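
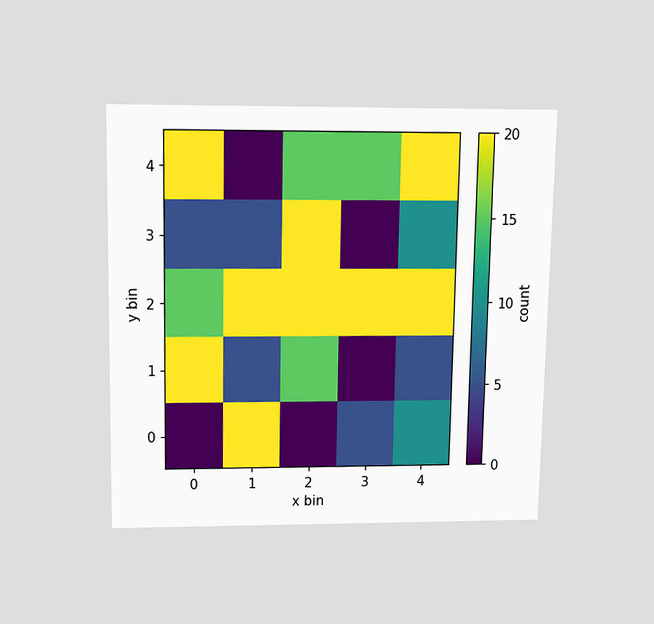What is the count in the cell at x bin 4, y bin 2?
20

The chart is viewed slightly from above. Matching the cell (4, 2) against the colorbar gives 20.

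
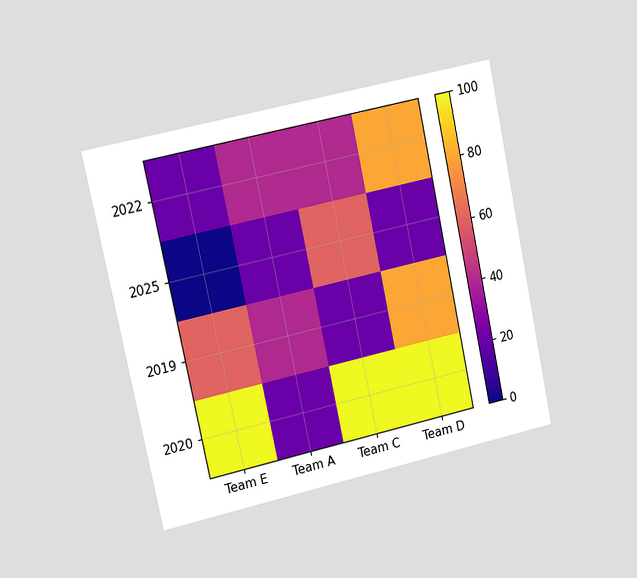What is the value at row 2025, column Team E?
The chart is tilted about 12° counter-clockwise and viewed slightly from the left. Matching cell (2025, Team E) against the colorbar gives 0.

0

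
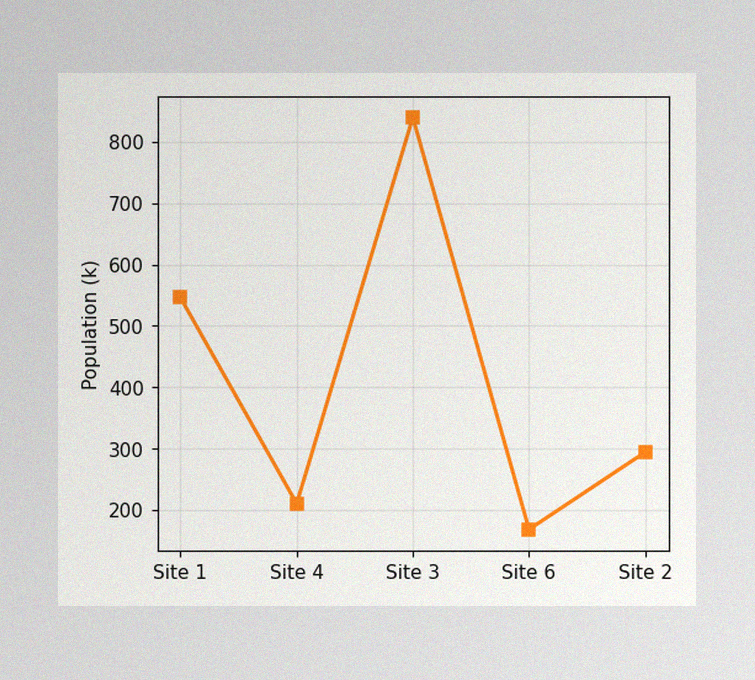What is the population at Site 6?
The image has some photo noise and uneven lighting. At Site 6, the line is at 168k.

168k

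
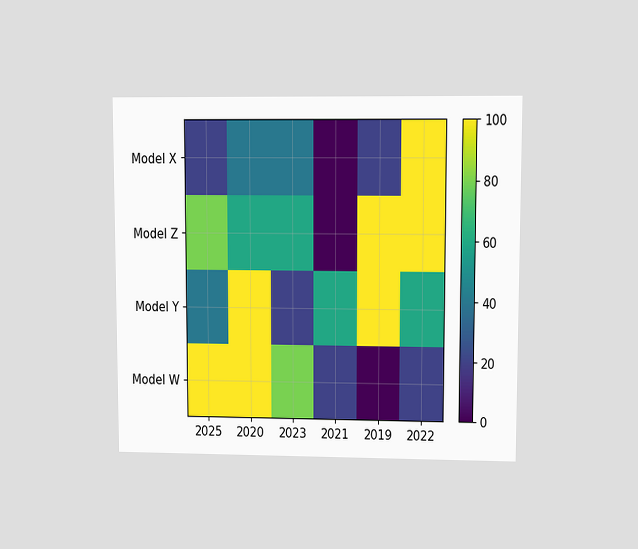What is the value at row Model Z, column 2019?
The chart is viewed at a slight angle. Matching cell (Model Z, 2019) against the colorbar gives 100.

100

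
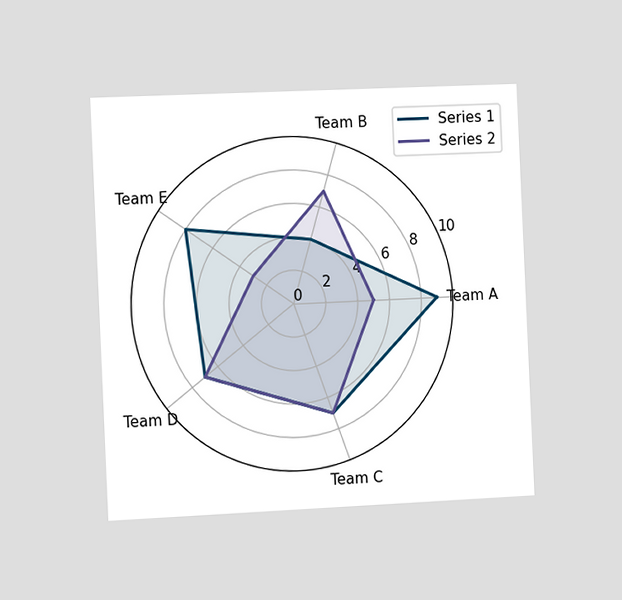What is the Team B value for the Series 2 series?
7

The chart is tilted about 3° counter-clockwise and viewed slightly from the left. On the Team B axis, Series 2 reaches 7.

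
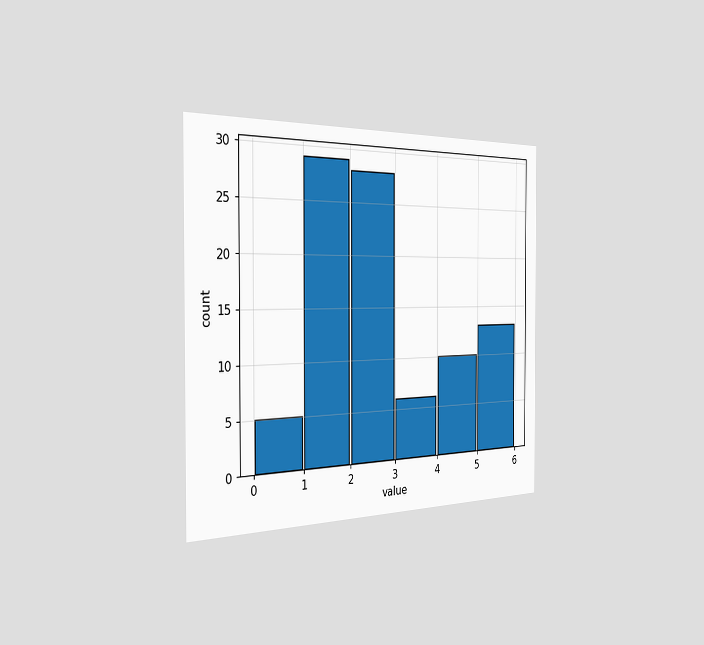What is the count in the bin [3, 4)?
The chart is viewed slightly from the left. The [3, 4) bin has height 6.

6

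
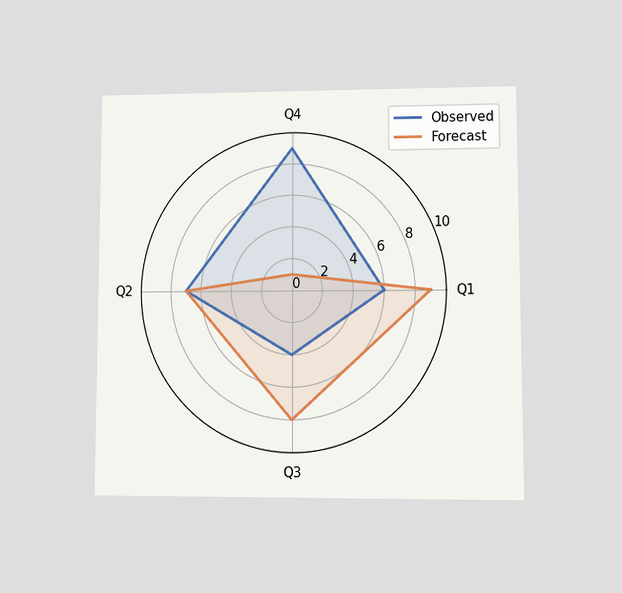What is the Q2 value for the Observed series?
7

The chart is viewed at a slight angle. On the Q2 axis, Observed reaches 7.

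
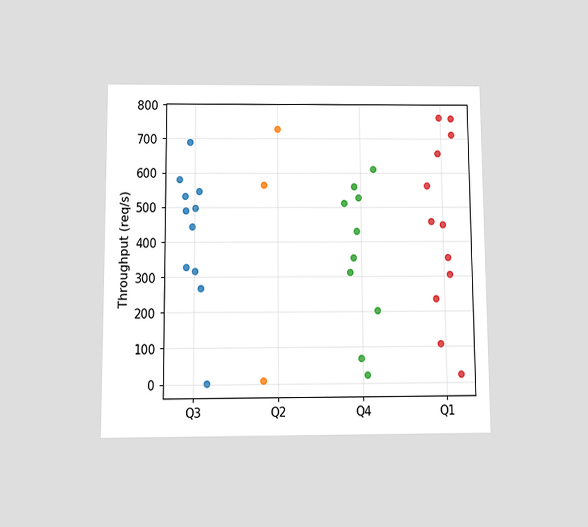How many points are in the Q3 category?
11

The chart is viewed at a slight angle. Counting the markers in the Q3 column gives 11.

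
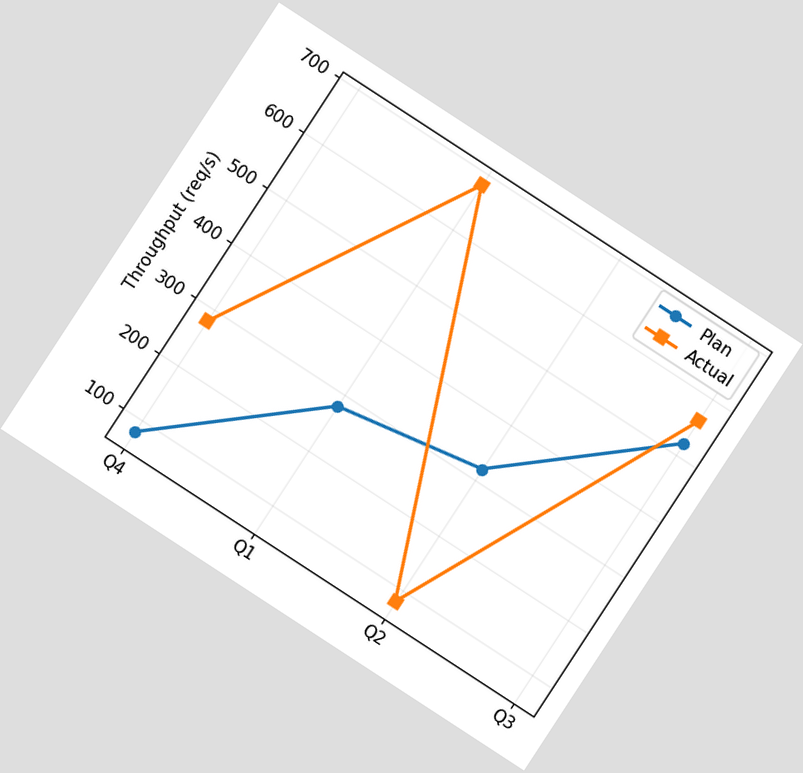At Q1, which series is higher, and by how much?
The chart is tilted about 33° clockwise. At Q1, Actual sits above the other line by 400req/s.

Actual, by 400req/s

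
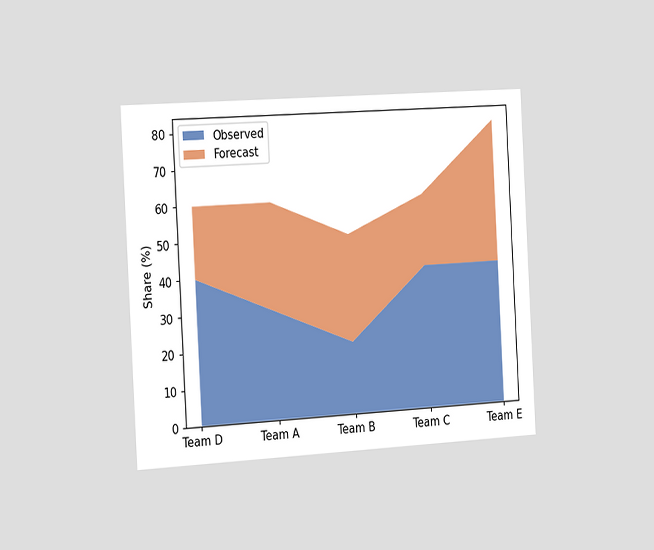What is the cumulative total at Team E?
80%

The chart is tilted about 3° counter-clockwise and viewed slightly from the left. The stacked total at Team E reaches 80%.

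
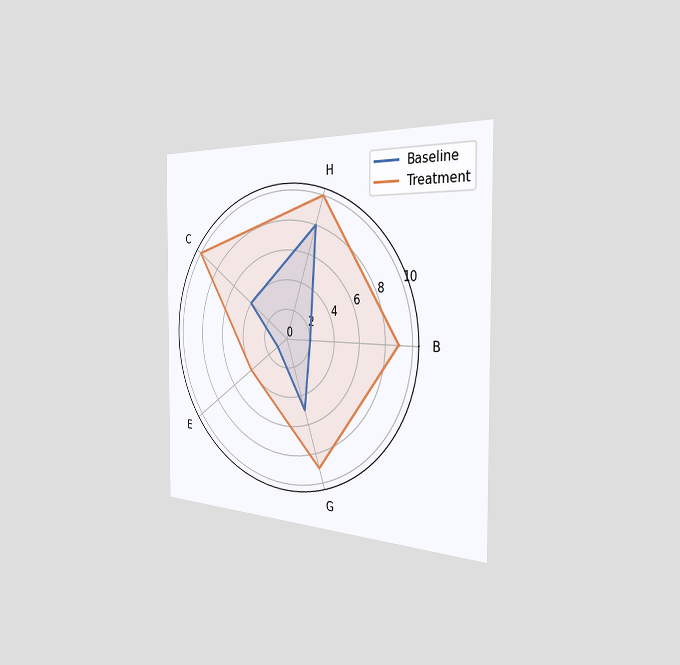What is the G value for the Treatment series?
9

The chart is viewed slightly from the right. On the G axis, Treatment reaches 9.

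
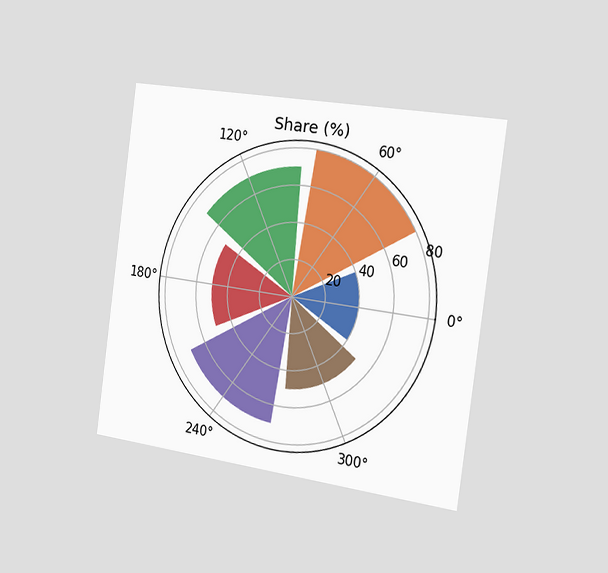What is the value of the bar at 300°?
The chart is tilted about 8° clockwise and viewed slightly from the right. The bar at 300° reaches 50% on the radial axis.

50%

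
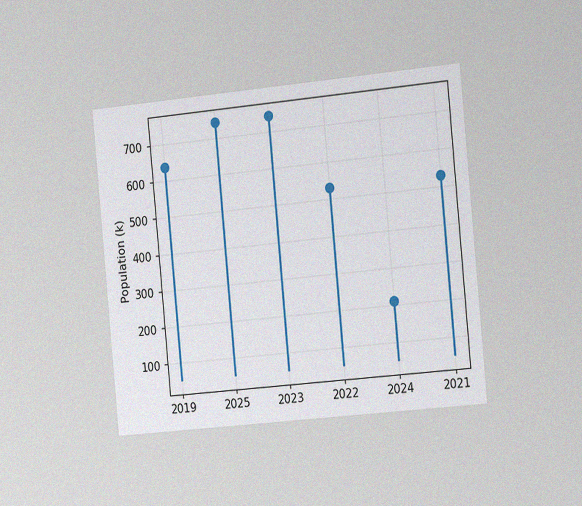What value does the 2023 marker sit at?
The chart is tilted about 5° counter-clockwise and viewed slightly from the right, with some photo noise. The 2023 marker sits at 742k.

742k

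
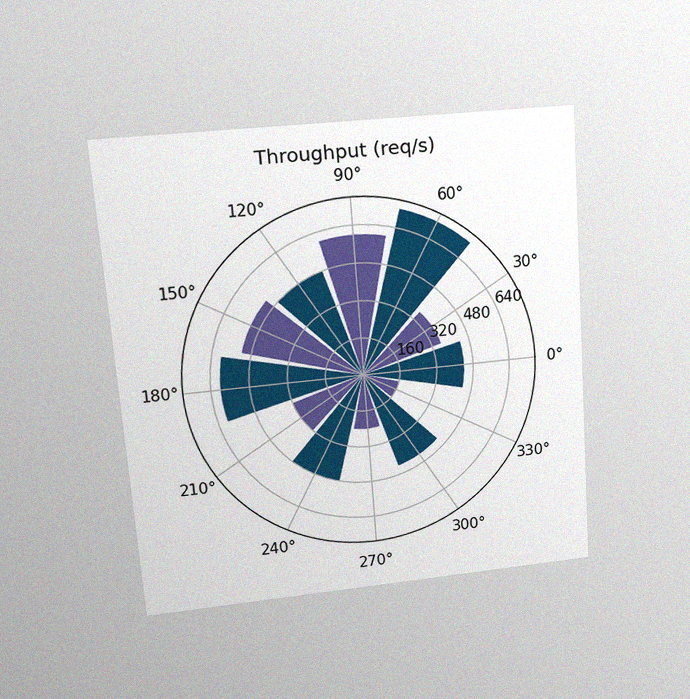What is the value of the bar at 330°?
The chart is tilted about 4° counter-clockwise and viewed at a slight angle, with some photo noise. The bar at 330° reaches 160req/s on the radial axis.

160req/s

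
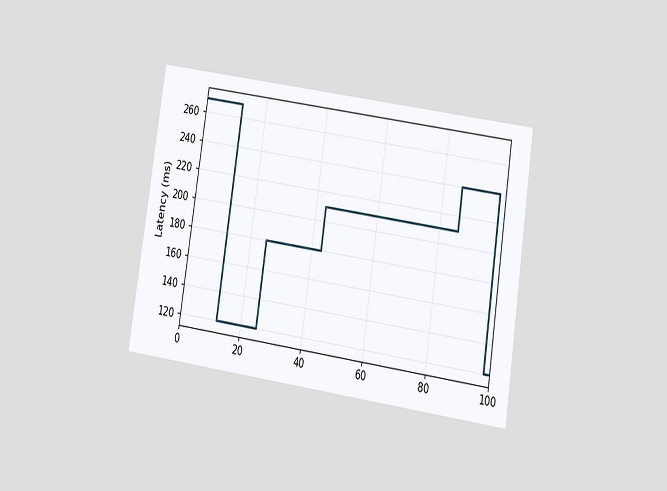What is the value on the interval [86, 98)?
240ms

The chart is tilted about 9° clockwise and viewed slightly from below. On [86, 98) the step sits at 240ms.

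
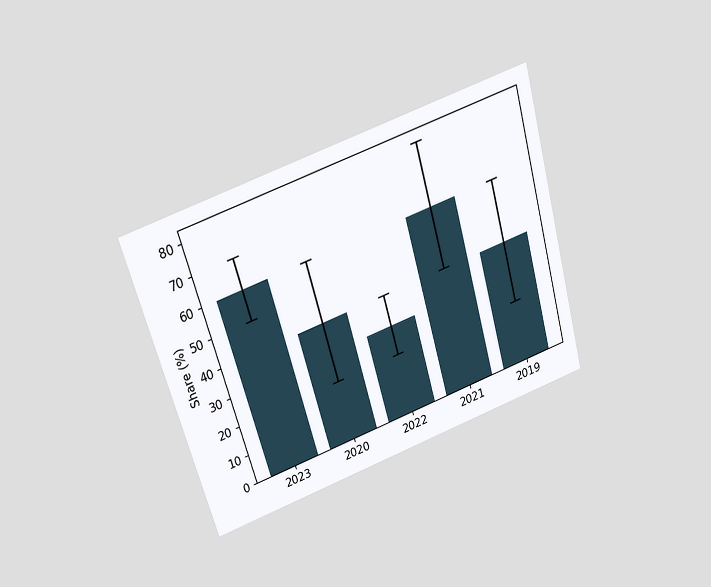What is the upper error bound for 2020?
60%

The chart is tilted about 16° counter-clockwise and viewed slightly from above. The 2020 bar's upper whisker reaches 60%.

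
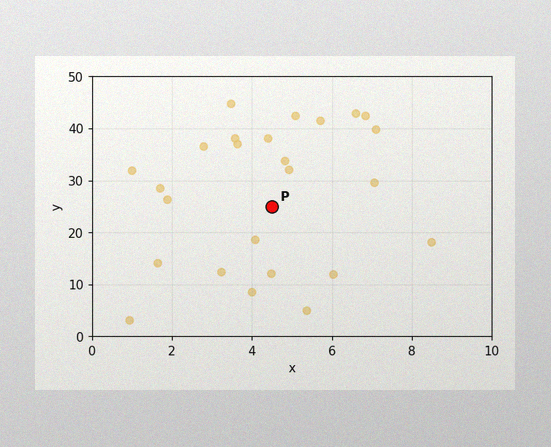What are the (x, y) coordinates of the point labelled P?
(4.5, 25)

The image has some photo noise and uneven lighting. Following the gridlines from P to each axis, P sits at (4.5, 25).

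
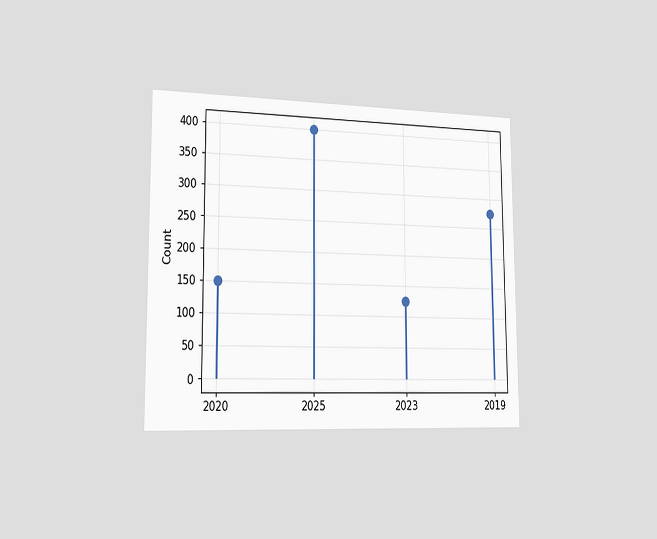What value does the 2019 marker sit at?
The chart is viewed slightly from the left. The 2019 marker sits at 275.

275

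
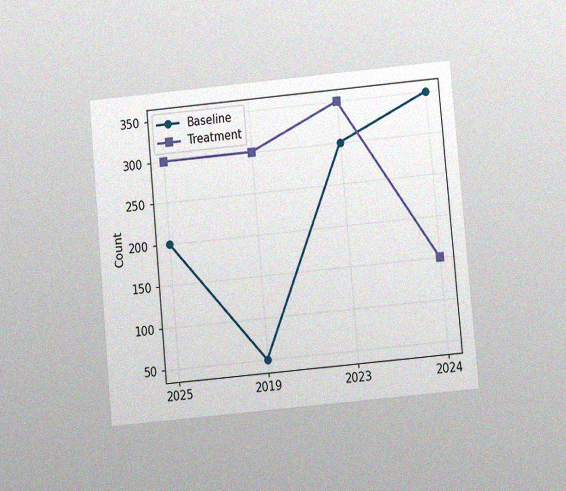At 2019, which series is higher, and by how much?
The chart is tilted about 5° counter-clockwise and viewed at a slight angle, with some photo noise. At 2019, Treatment sits above the other line by 250.

Treatment, by 250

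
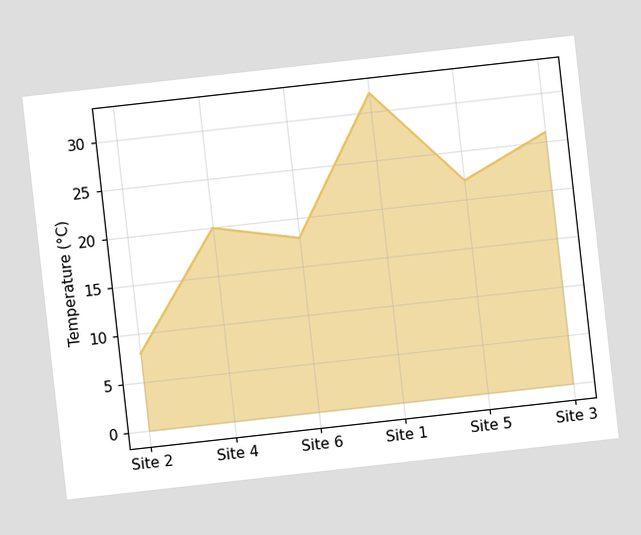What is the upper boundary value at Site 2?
8°C

The chart is tilted about 6° counter-clockwise. At Site 2 the upper boundary is at 8°C.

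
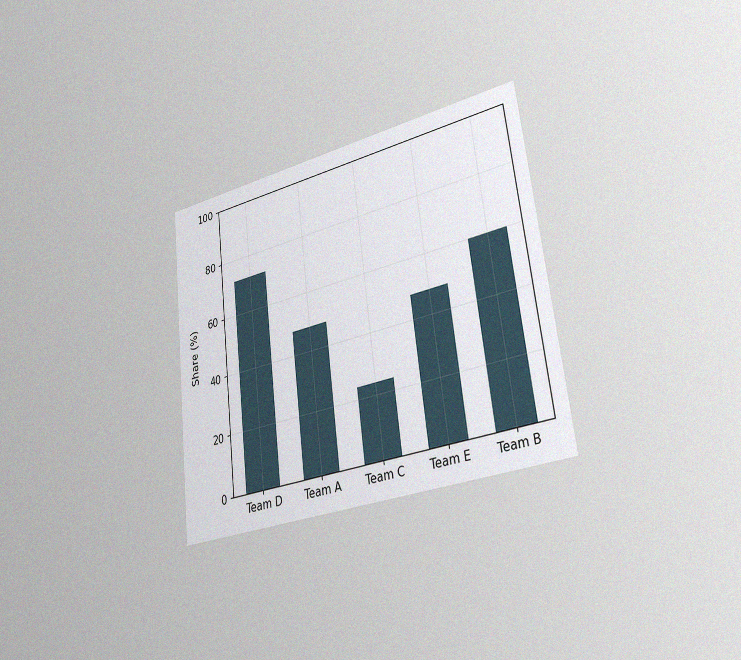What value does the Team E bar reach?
The chart is tilted about 7° counter-clockwise and viewed slightly from the right, with some photo noise. Reading along the chart's y-axis, the Team E bar reaches 48%.

48%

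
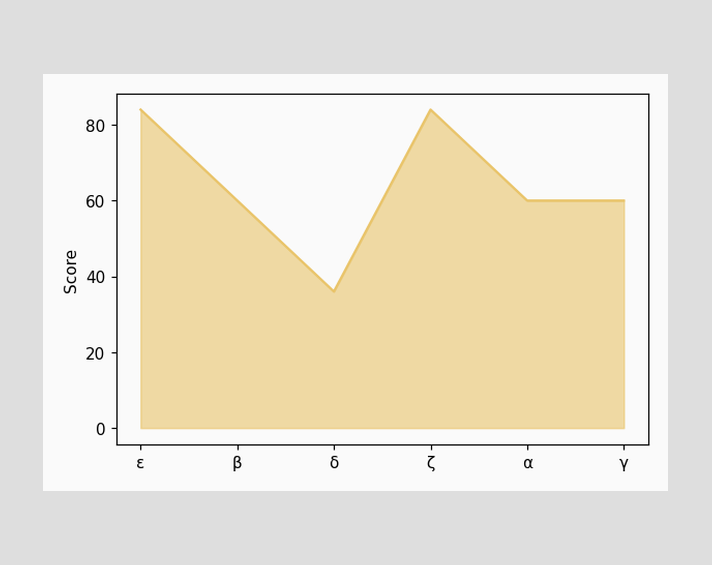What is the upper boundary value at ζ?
At ζ the upper boundary is at 84.

84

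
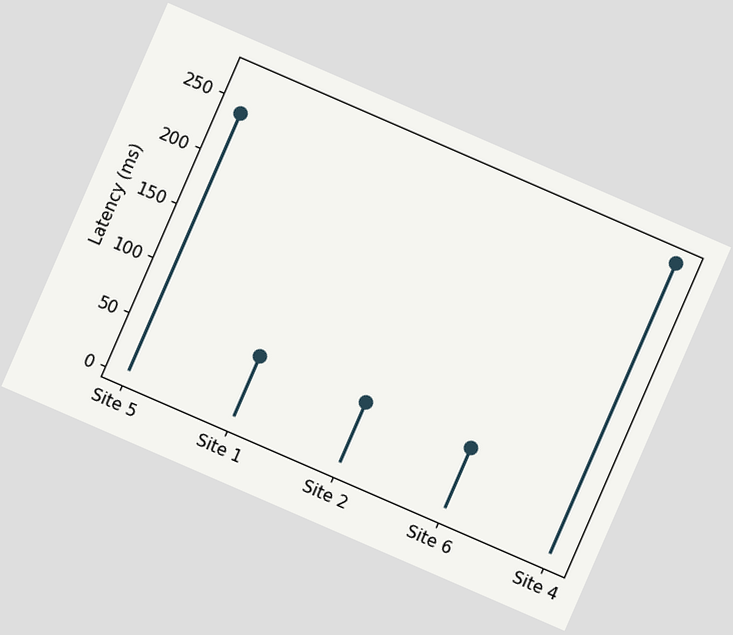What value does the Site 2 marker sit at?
The chart is tilted about 23° clockwise. The Site 2 marker sits at 60ms.

60ms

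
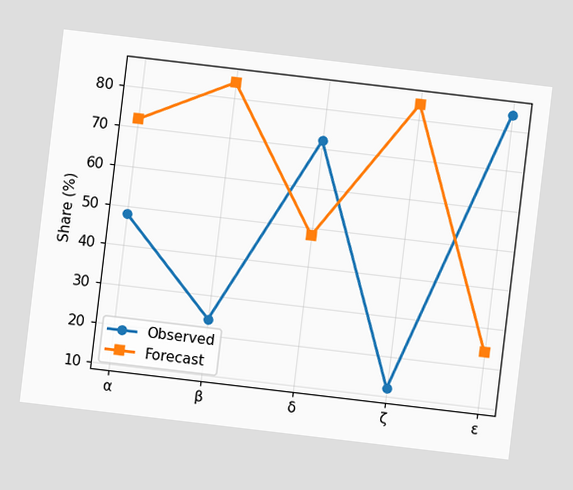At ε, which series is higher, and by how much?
Observed, by 60%

The chart is tilted about 7° clockwise. At ε, Observed sits above the other line by 60%.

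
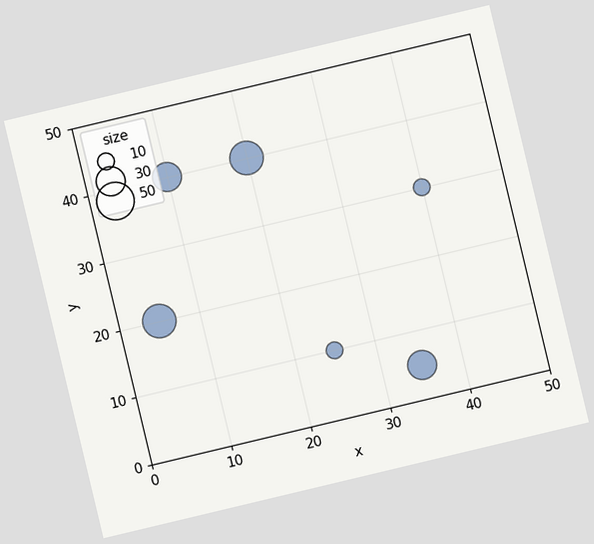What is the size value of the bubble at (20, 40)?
The chart is tilted about 13° counter-clockwise. Matching the bubble at (20, 40) against the size legend gives 40.

40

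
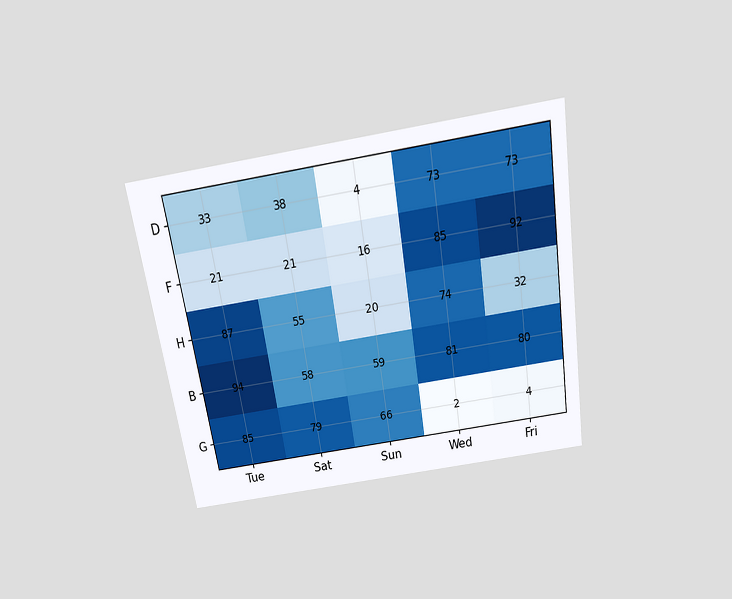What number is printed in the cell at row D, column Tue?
33

The chart is tilted about 9° counter-clockwise and viewed slightly from above. The (D, Tue) cell reads 33.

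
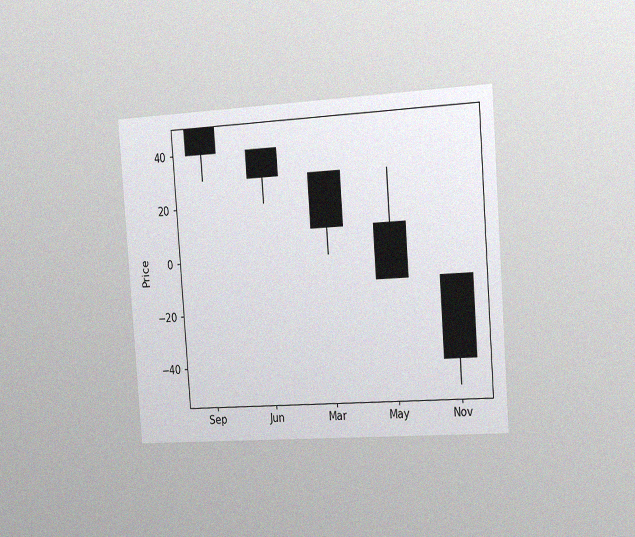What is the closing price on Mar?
The chart is tilted about 4° counter-clockwise and viewed slightly from the right, with some photo noise. The Mar candle closes at 10.

10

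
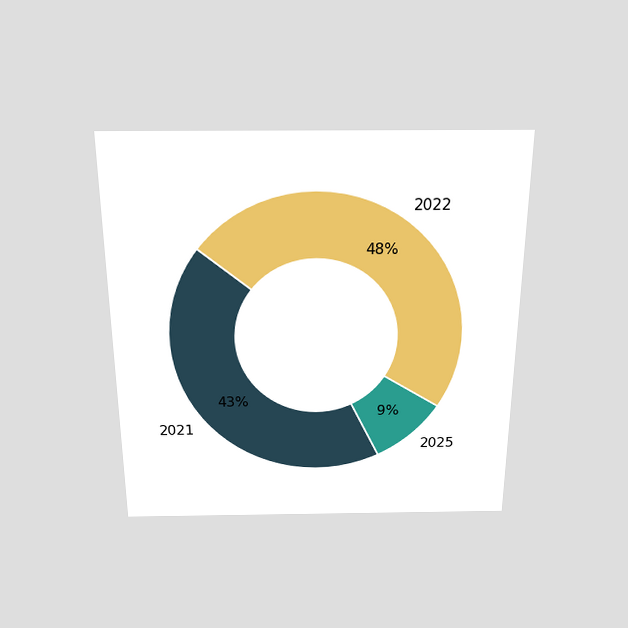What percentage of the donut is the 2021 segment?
43%

The chart is viewed slightly from above. The 2021 segment takes up 43% of the ring.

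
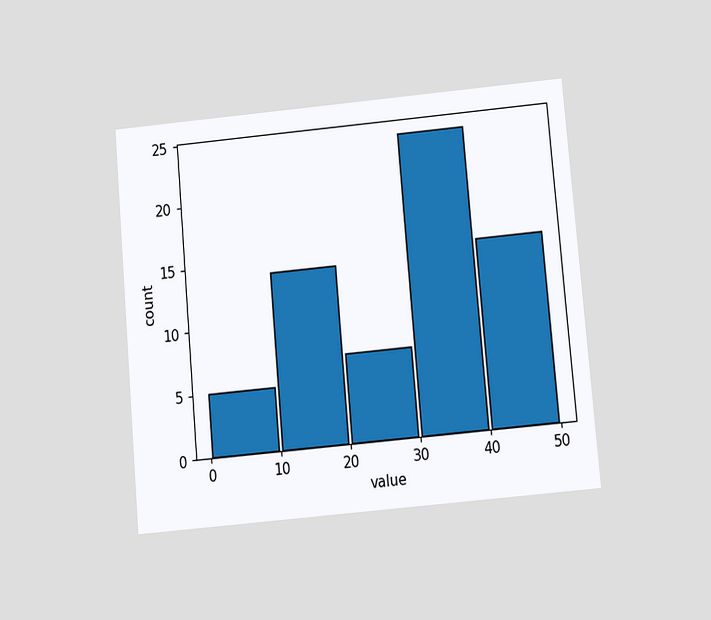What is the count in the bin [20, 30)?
7

The chart is tilted about 5° counter-clockwise and viewed slightly from below. The [20, 30) bin has height 7.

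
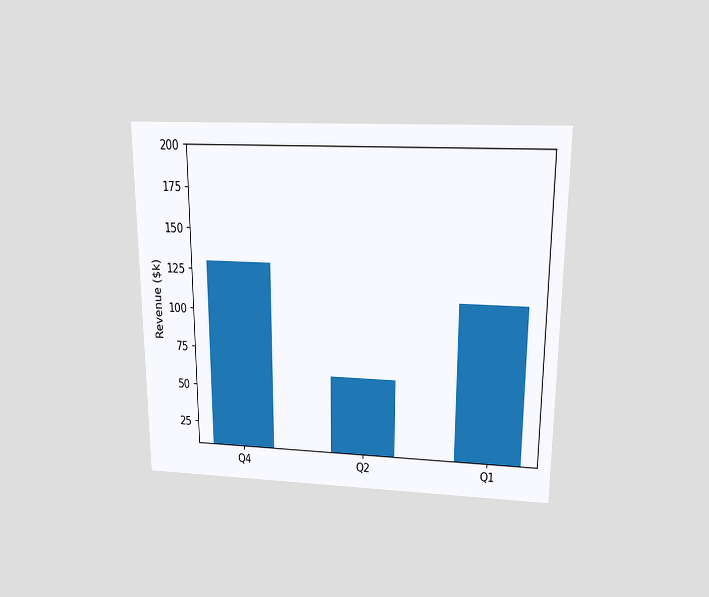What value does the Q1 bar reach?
The chart is viewed slightly from above. Reading along the chart's y-axis, the Q1 bar reaches $110k.

$110k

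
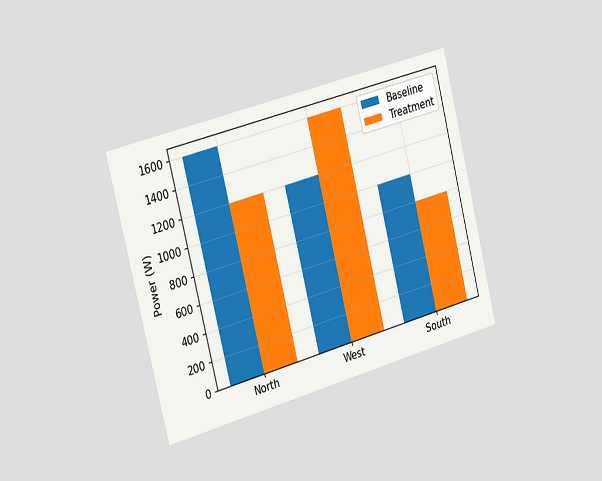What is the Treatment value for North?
1200W

The chart is tilted about 14° counter-clockwise and viewed slightly from the left. The Treatment bar at North reaches 1200W on the y-axis.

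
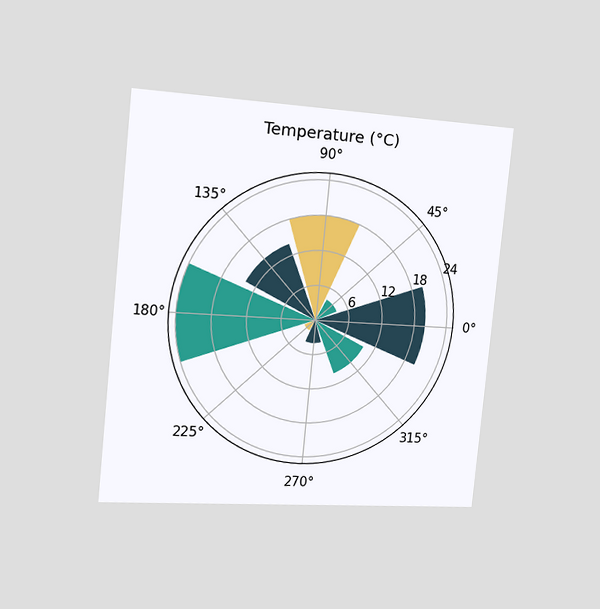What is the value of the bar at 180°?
The chart is tilted about 6° clockwise and viewed slightly from the left. The bar at 180° reaches 24°C on the radial axis.

24°C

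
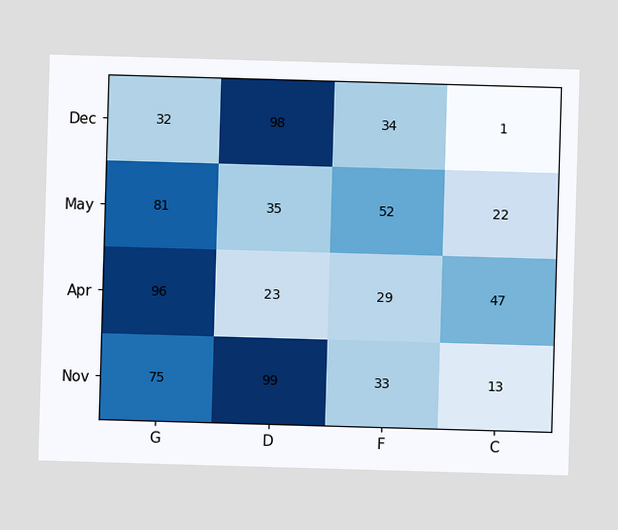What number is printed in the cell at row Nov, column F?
The (Nov, F) cell reads 33.

33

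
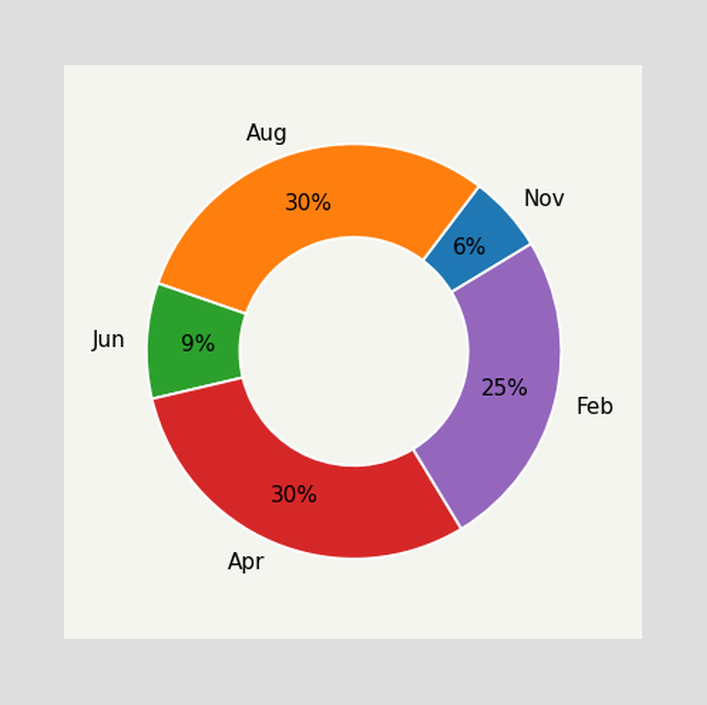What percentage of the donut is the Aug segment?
30%

The Aug segment takes up 30% of the ring.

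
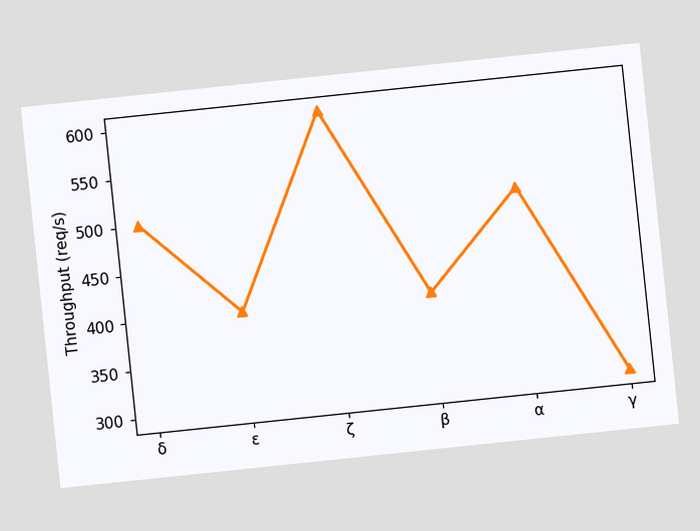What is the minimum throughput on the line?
300req/s

The chart is tilted about 6° counter-clockwise. The lowest point is at γ, and reading across to the y-axis gives 300req/s.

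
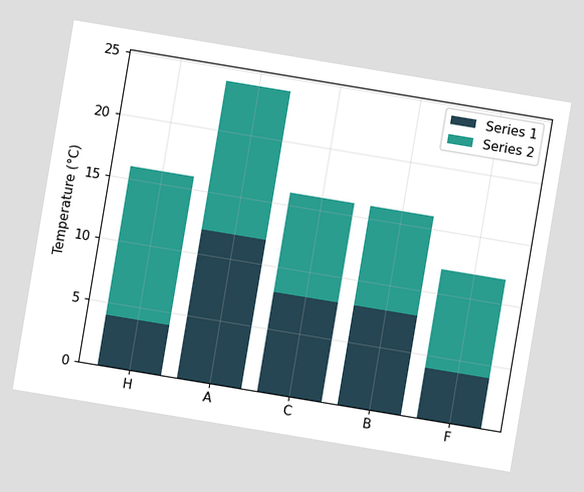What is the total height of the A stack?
The chart is tilted about 9° clockwise. The A stack's top reaches 24°C on the y-axis.

24°C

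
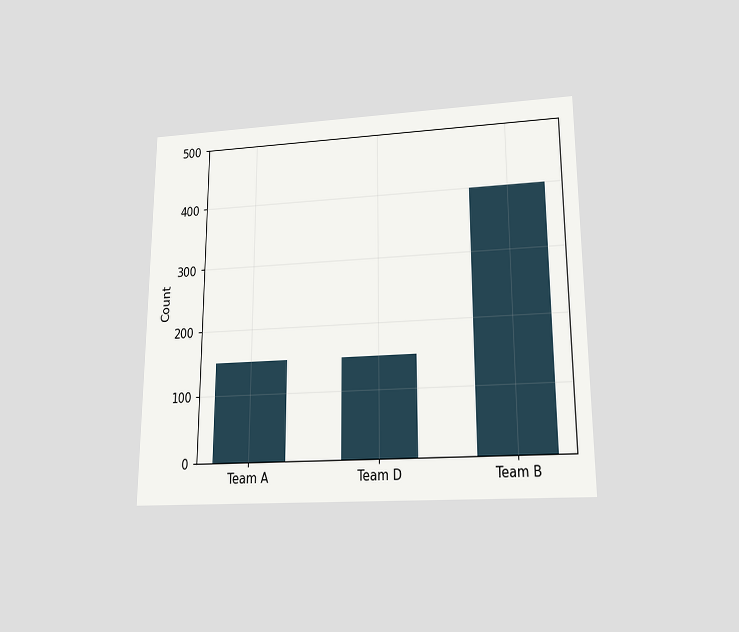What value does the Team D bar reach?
150

The chart is viewed slightly from below. Reading along the chart's y-axis, the Team D bar reaches 150.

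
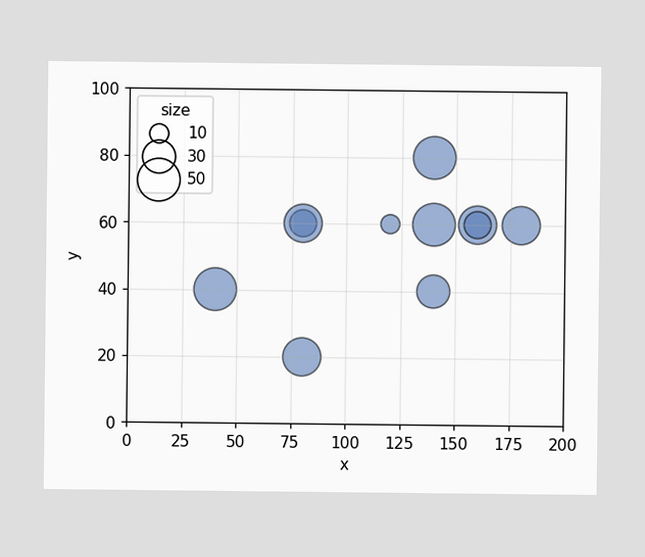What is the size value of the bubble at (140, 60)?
50

Matching the bubble at (140, 60) against the size legend gives 50.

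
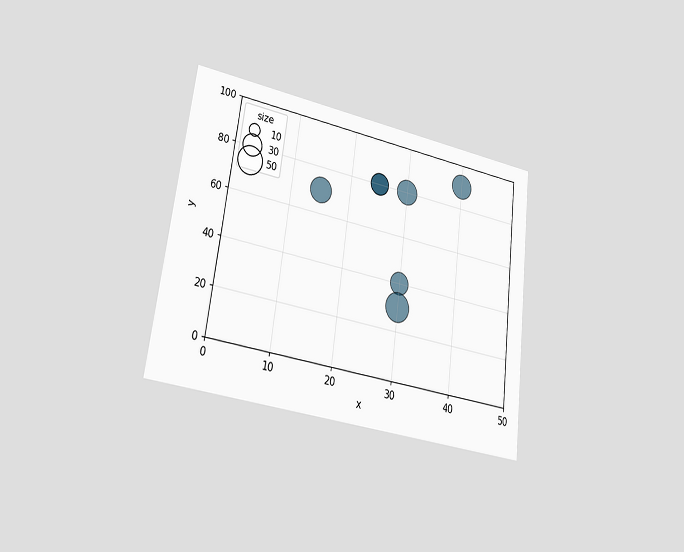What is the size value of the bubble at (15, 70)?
40

The chart is tilted about 7° clockwise and viewed at a slight angle. Matching the bubble at (15, 70) against the size legend gives 40.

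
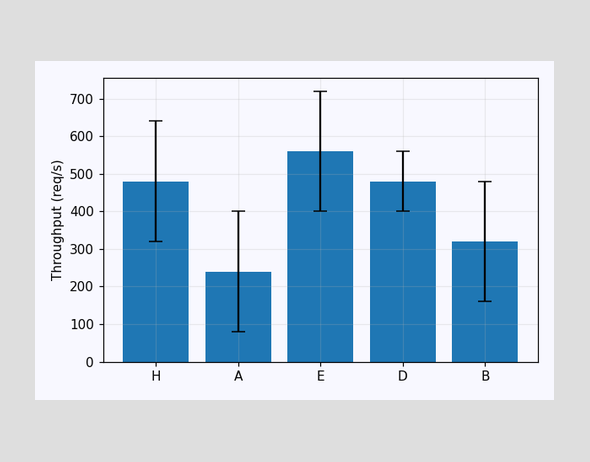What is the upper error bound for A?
400req/s

The A bar's upper whisker reaches 400req/s.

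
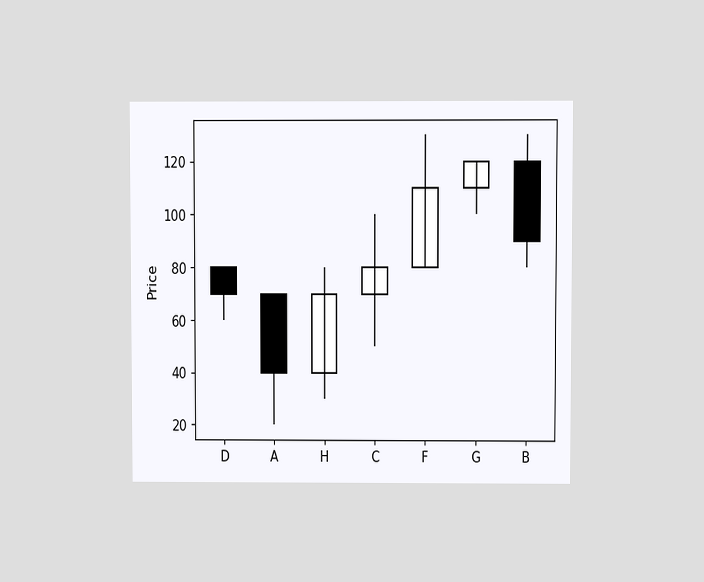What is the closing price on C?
The chart is viewed at a slight angle. The C candle closes at 80.

80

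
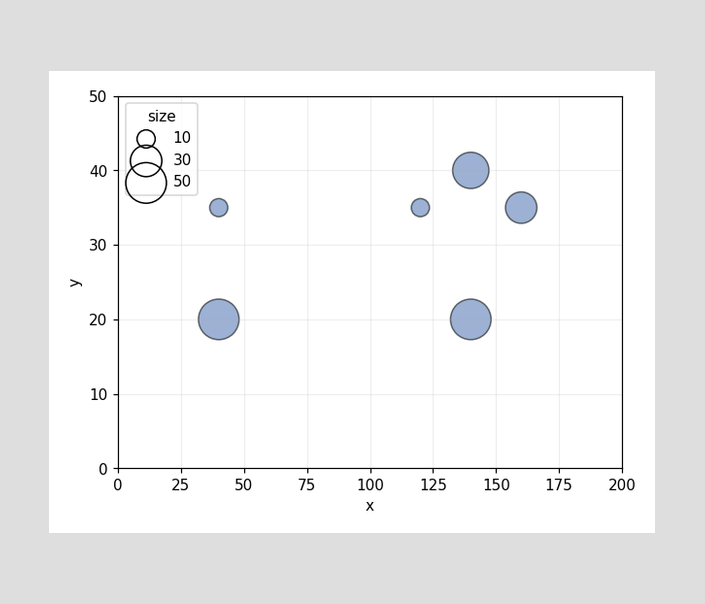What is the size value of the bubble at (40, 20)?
Matching the bubble at (40, 20) against the size legend gives 50.

50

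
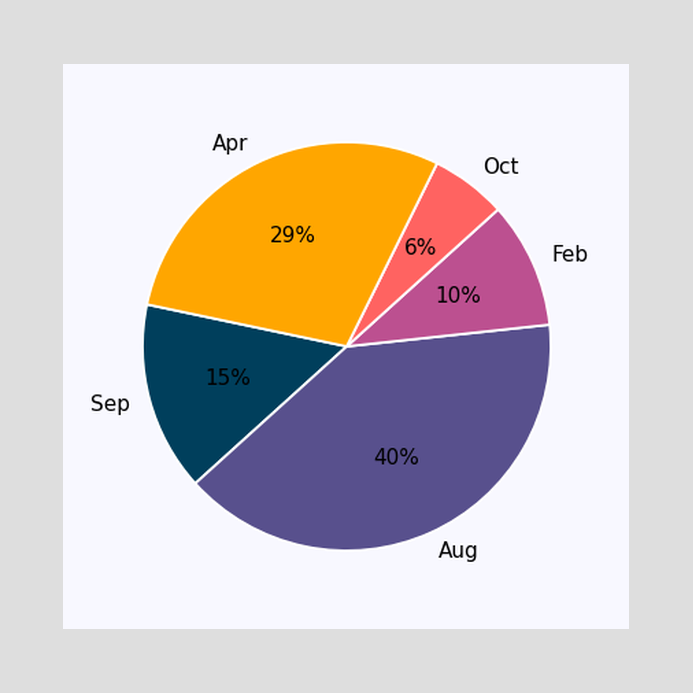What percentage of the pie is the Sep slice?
15%

The Sep slice takes up 15% of the pie.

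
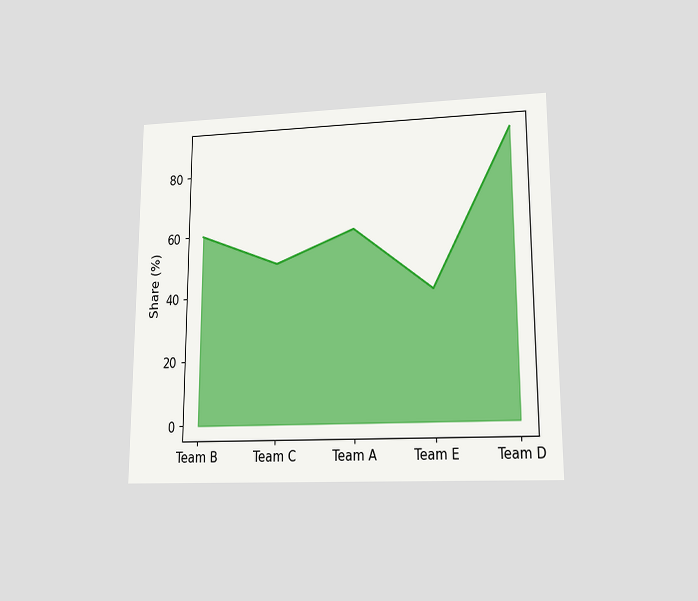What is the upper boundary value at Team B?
60%

The chart is viewed at a slight angle. At Team B the upper boundary is at 60%.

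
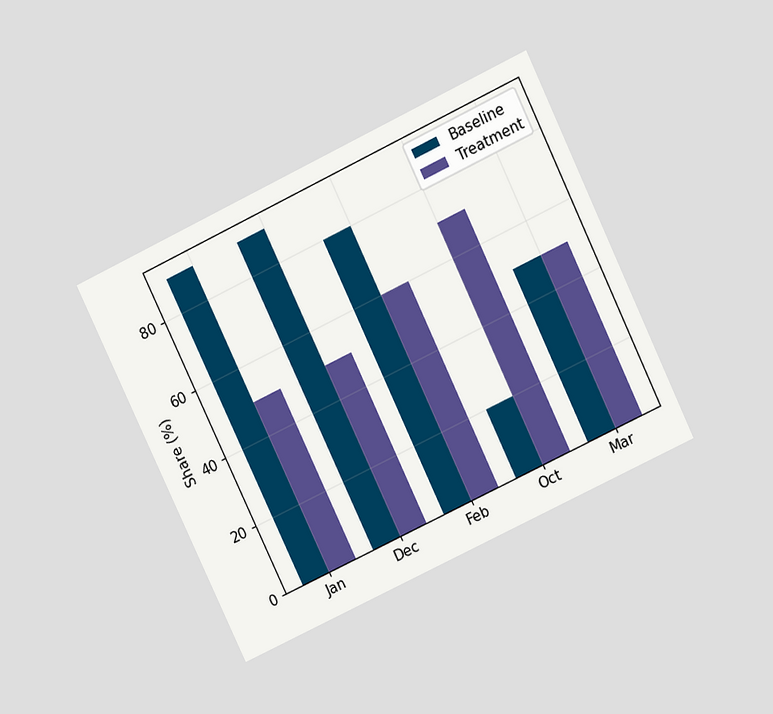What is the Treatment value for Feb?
The chart is tilted about 25° counter-clockwise and viewed at a slight angle. The Treatment bar at Feb reaches 60% on the y-axis.

60%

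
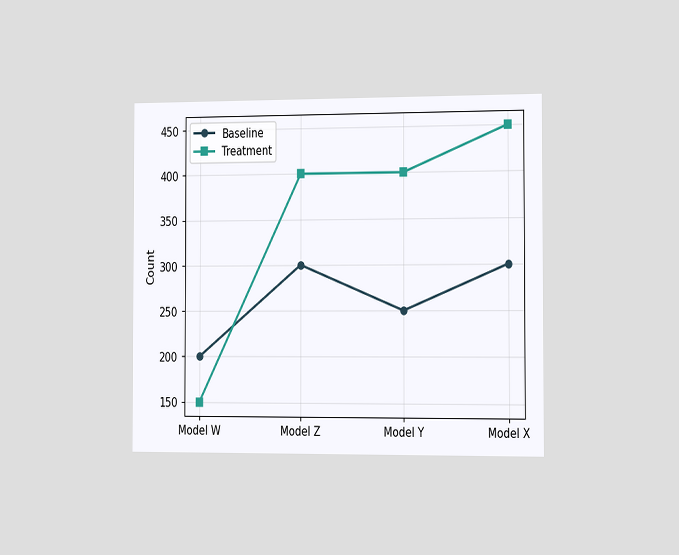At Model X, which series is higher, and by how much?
Treatment, by 150

The chart is viewed slightly from the right. At Model X, Treatment sits above the other line by 150.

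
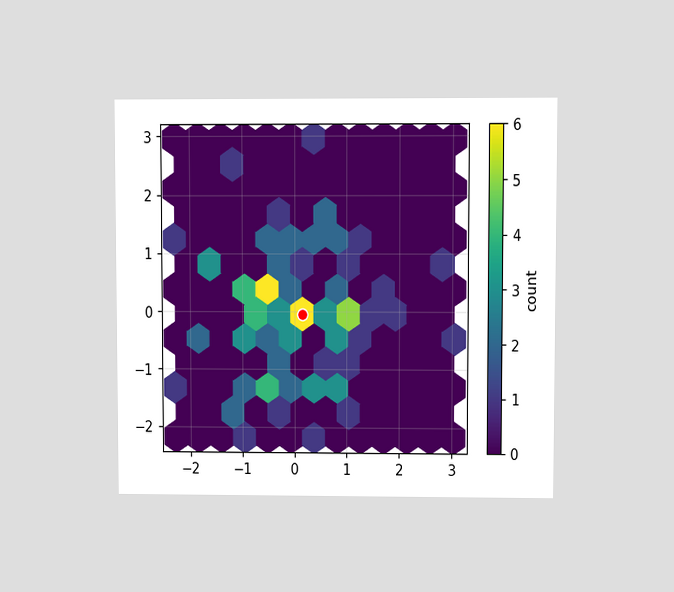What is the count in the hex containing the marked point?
6

The chart is viewed at a slight angle. The marked hex reads 6 on the colorbar.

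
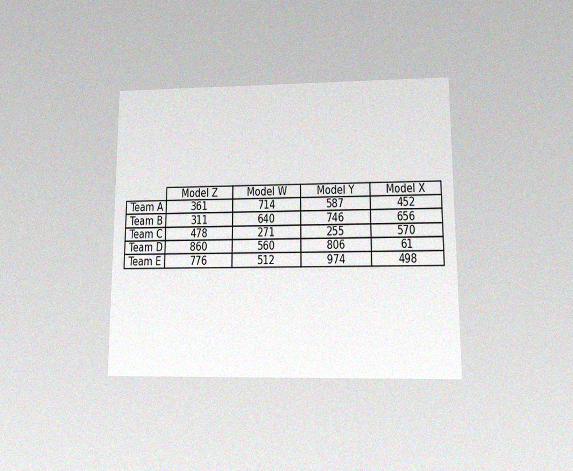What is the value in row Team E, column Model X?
The chart is viewed at a slight angle, with some photo noise. The (Team E, Model X) cell reads 498.

498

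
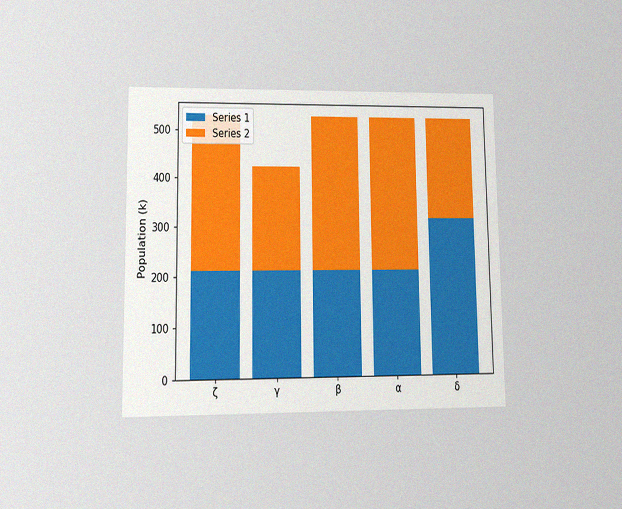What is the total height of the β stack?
The chart is viewed at a slight angle, with some photo noise. The β stack's top reaches 530k on the y-axis.

530k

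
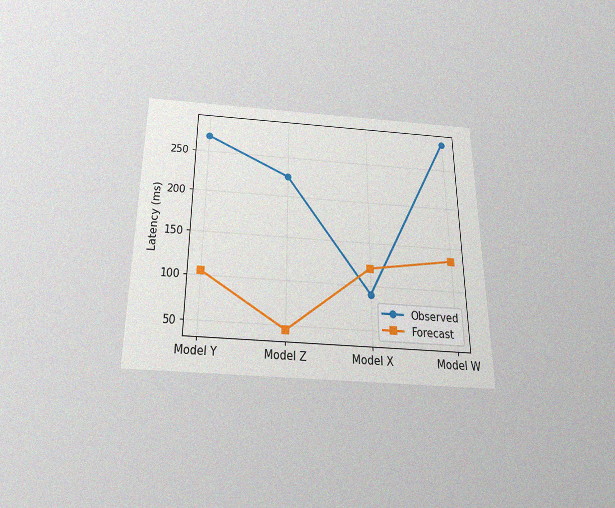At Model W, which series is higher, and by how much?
The chart is viewed slightly from below, with some photo noise. At Model W, Observed sits above the other line by 150ms.

Observed, by 150ms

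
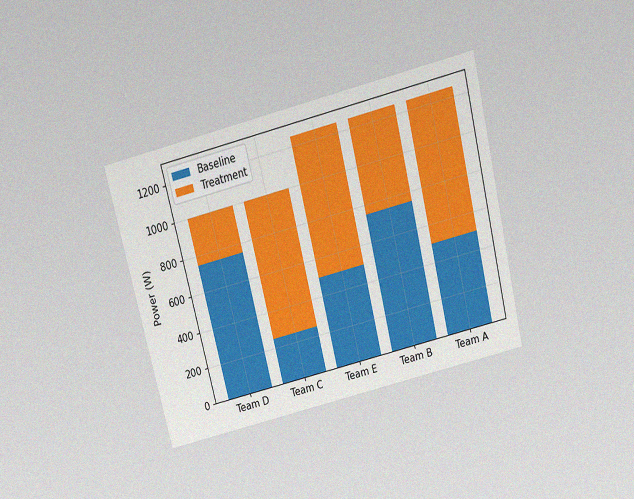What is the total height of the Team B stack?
1250W

The chart is tilted about 14° counter-clockwise and viewed slightly from above, with some photo noise. The Team B stack's top reaches 1250W on the y-axis.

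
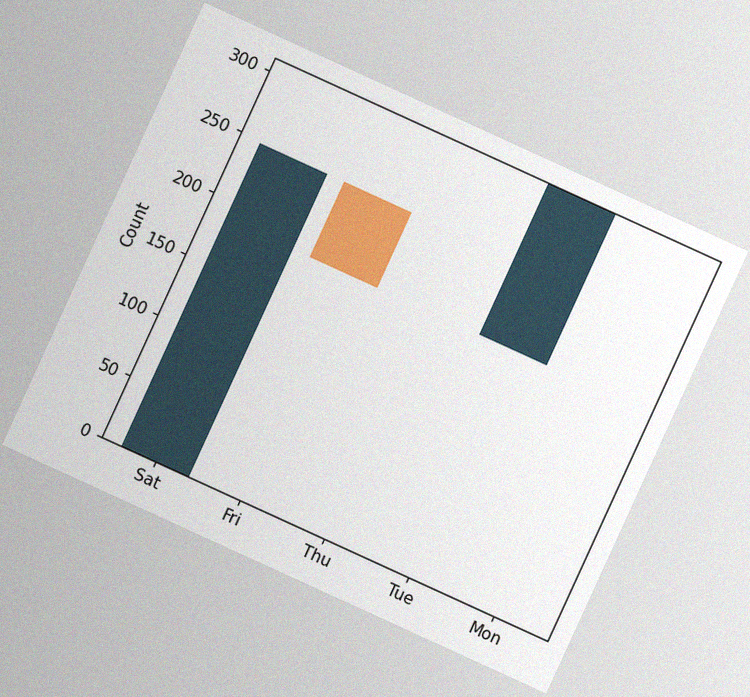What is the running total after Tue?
310

The chart is tilted about 25° clockwise, with some photo noise. After Tue the running total reaches 310.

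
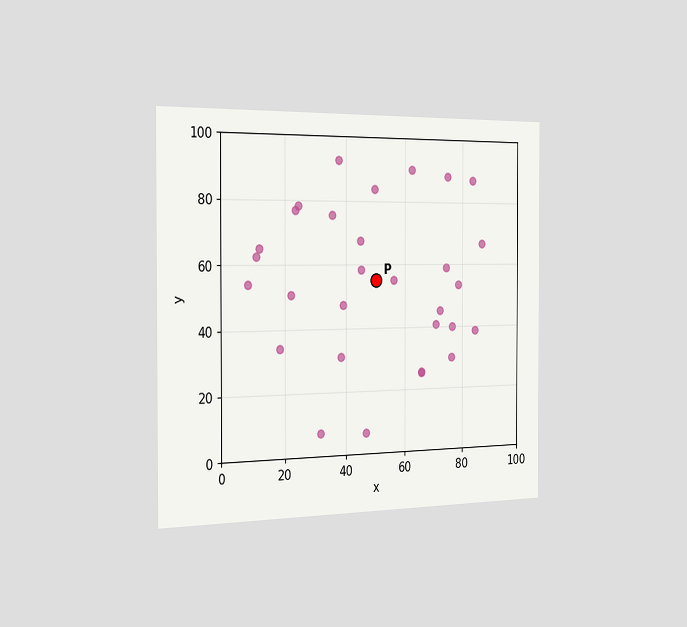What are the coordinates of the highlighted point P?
(50, 55)

The chart is viewed slightly from the left. Following the gridlines from P to each axis, P sits at (50, 55).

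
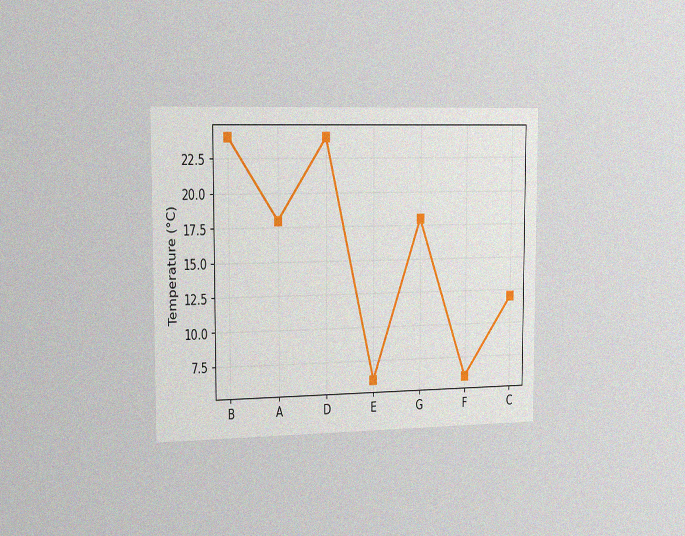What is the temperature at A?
18°C

The chart is viewed slightly from the left, with some photo noise. At A, the line is at 18°C.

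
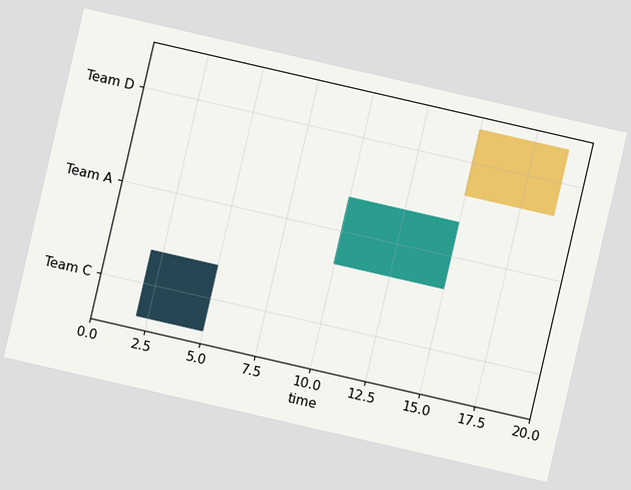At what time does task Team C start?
2

The chart is tilted about 13° clockwise. The Team C bar begins at t=2.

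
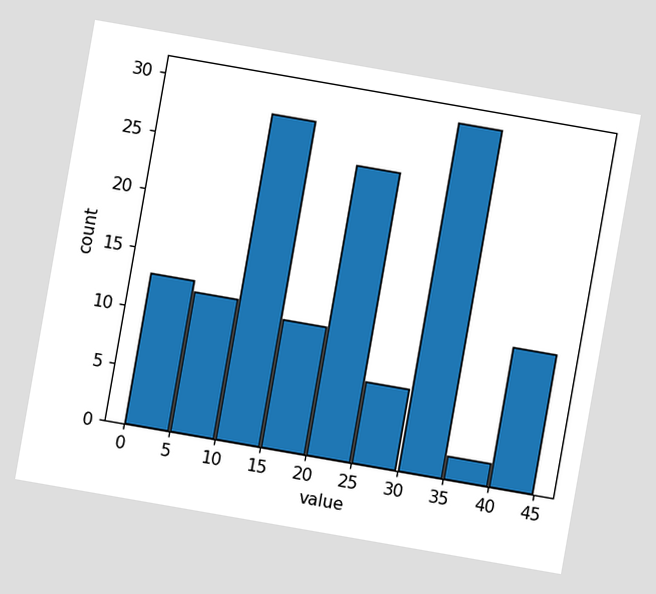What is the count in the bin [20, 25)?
25

The chart is tilted about 10° clockwise. The [20, 25) bin has height 25.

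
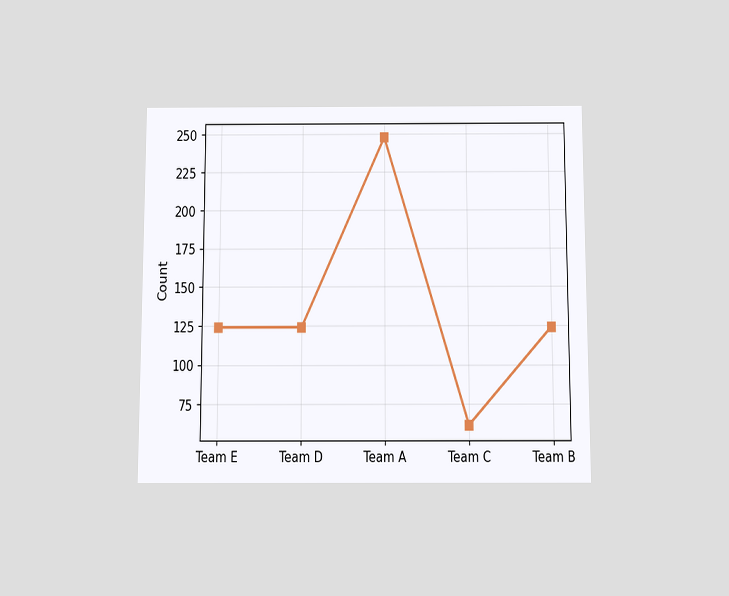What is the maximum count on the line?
The chart is viewed slightly from below. The highest point is at Team A, and reading across to the y-axis gives 248.

248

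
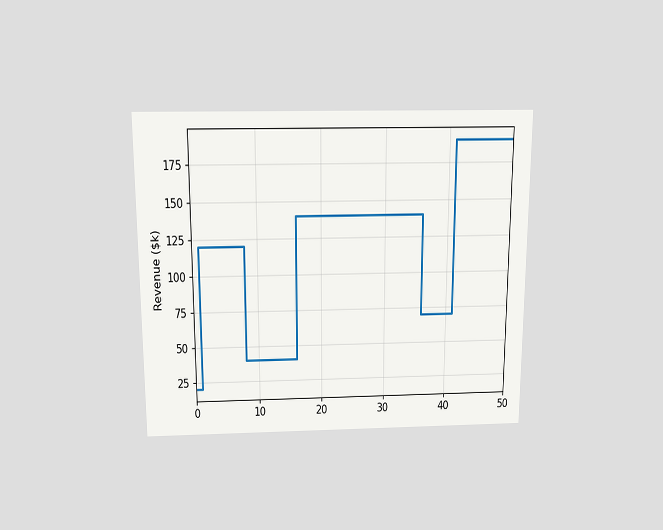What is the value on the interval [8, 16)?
The chart is viewed slightly from above. On [8, 16) the step sits at $40k.

$40k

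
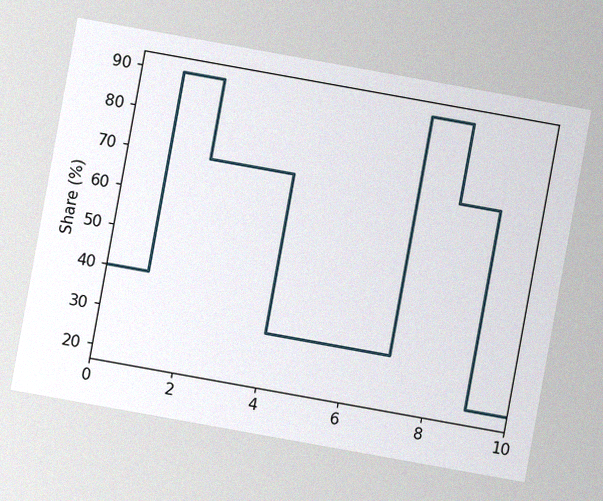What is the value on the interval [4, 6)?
The chart is tilted about 10° clockwise, with some photo noise. On [4, 6) the step sits at 30%.

30%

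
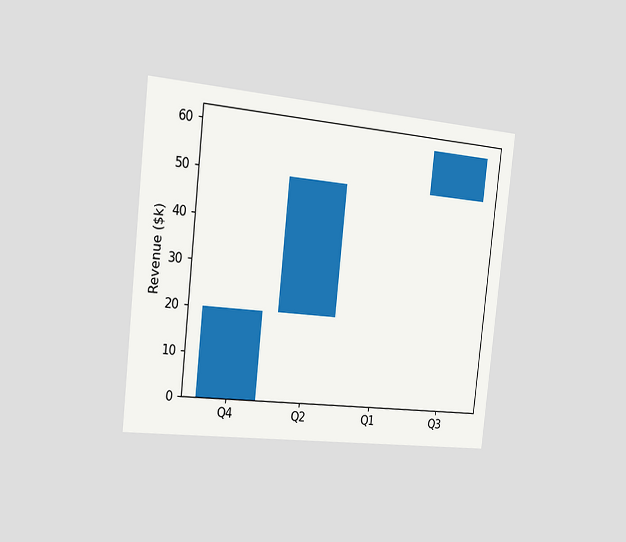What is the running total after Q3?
The chart is tilted about 6° clockwise and viewed slightly from the left. After Q3 the running total reaches $60k.

$60k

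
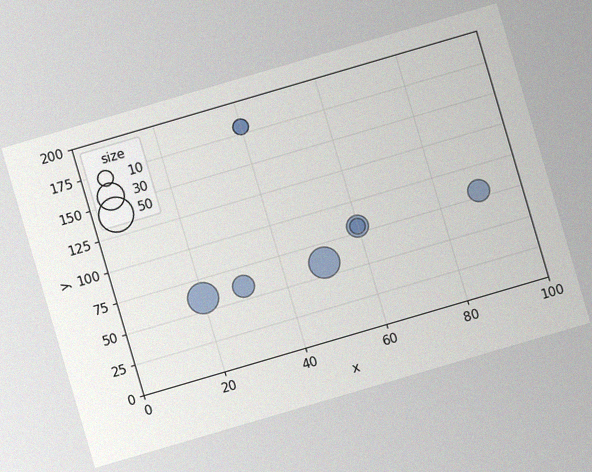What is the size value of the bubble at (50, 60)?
The chart is tilted about 16° counter-clockwise, with some photo noise. Matching the bubble at (50, 60) against the size legend gives 40.

40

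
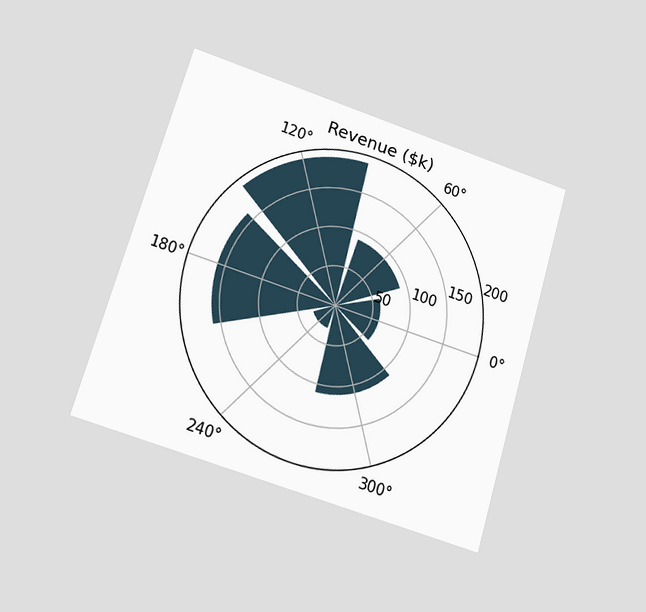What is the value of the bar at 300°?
$110k

The chart is tilted about 17° clockwise and viewed at a slight angle. The bar at 300° reaches $110k on the radial axis.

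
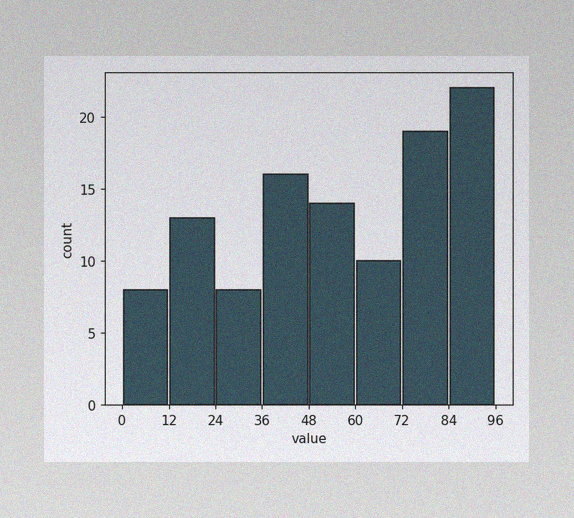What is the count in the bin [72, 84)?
The image has some photo noise and uneven lighting. The [72, 84) bin has height 19.

19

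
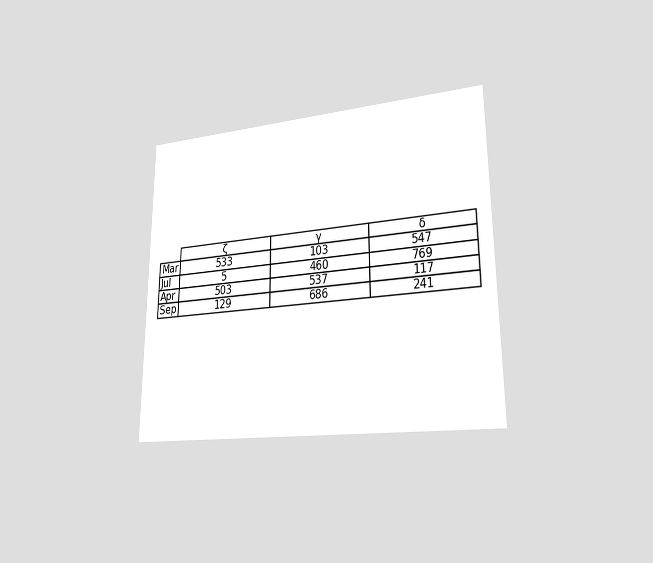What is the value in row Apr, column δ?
The chart is viewed slightly from the right. The (Apr, δ) cell reads 117.

117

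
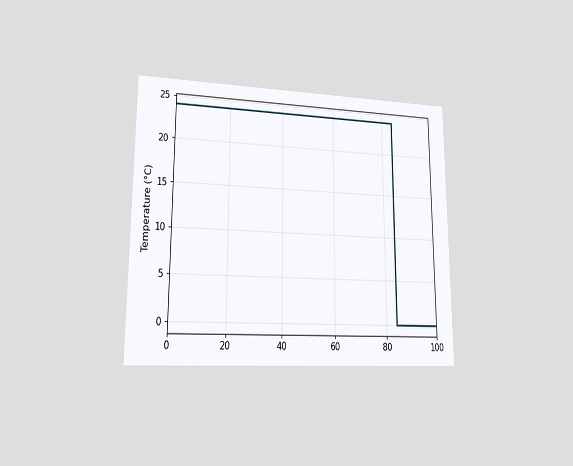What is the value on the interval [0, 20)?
24°C

The chart is viewed at a slight angle. On [0, 20) the step sits at 24°C.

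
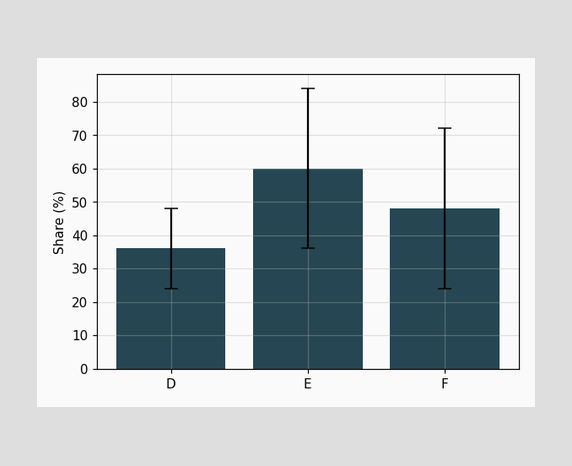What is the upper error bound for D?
The D bar's upper whisker reaches 48%.

48%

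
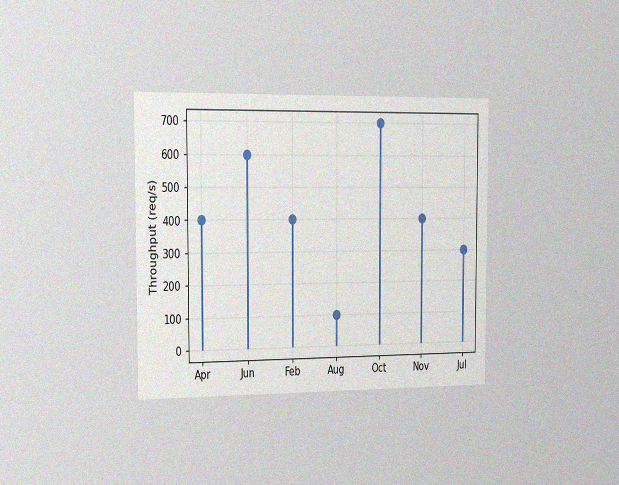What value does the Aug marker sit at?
100req/s

The chart is viewed slightly from the left, with some photo noise. The Aug marker sits at 100req/s.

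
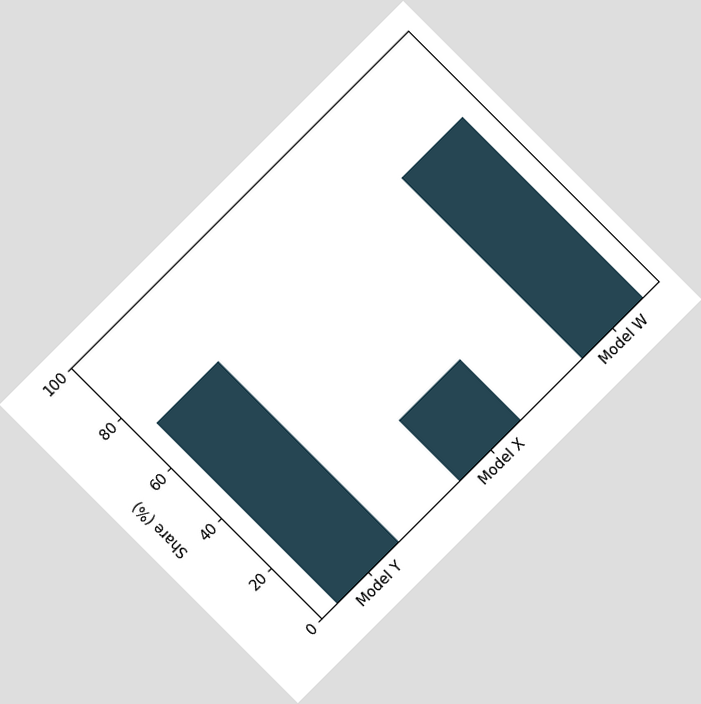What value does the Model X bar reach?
24%

The chart is tilted about 45° counter-clockwise. Reading along the chart's y-axis, the Model X bar reaches 24%.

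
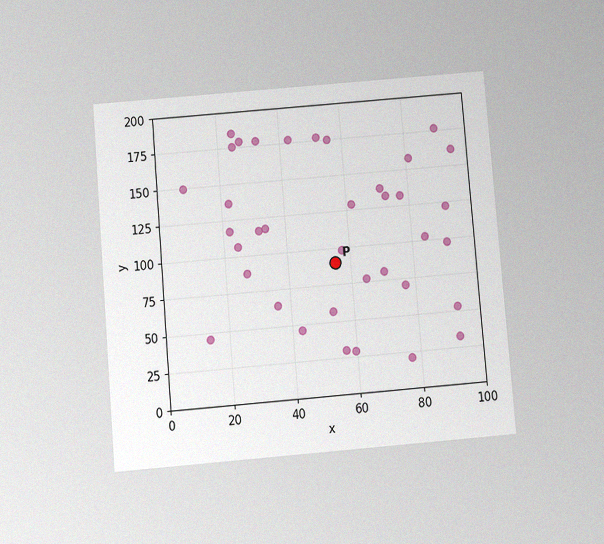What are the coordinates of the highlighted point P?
The chart is tilted about 5° counter-clockwise and viewed slightly from below, with some photo noise. Following the gridlines from P to each axis, P sits at (55, 90).

(55, 90)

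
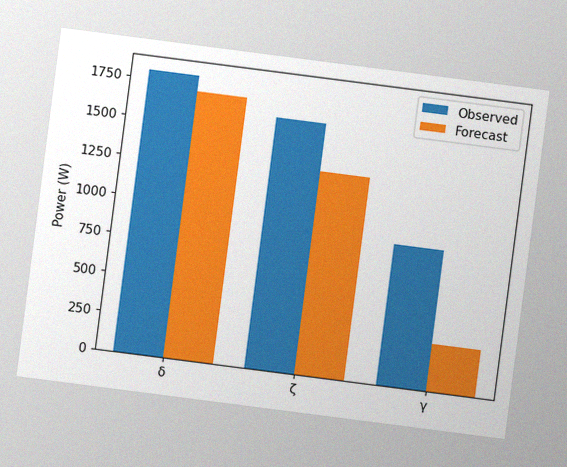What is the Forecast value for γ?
300W

The chart is tilted about 7° clockwise, with some photo noise. The Forecast bar at γ reaches 300W on the y-axis.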